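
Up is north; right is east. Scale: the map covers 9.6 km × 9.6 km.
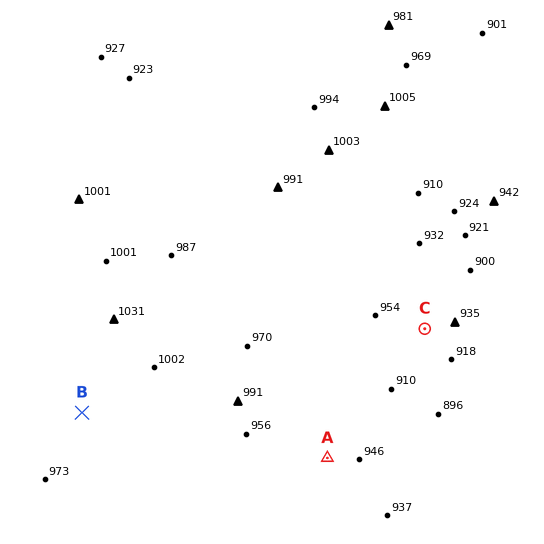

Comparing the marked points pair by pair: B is above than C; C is below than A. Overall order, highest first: B A C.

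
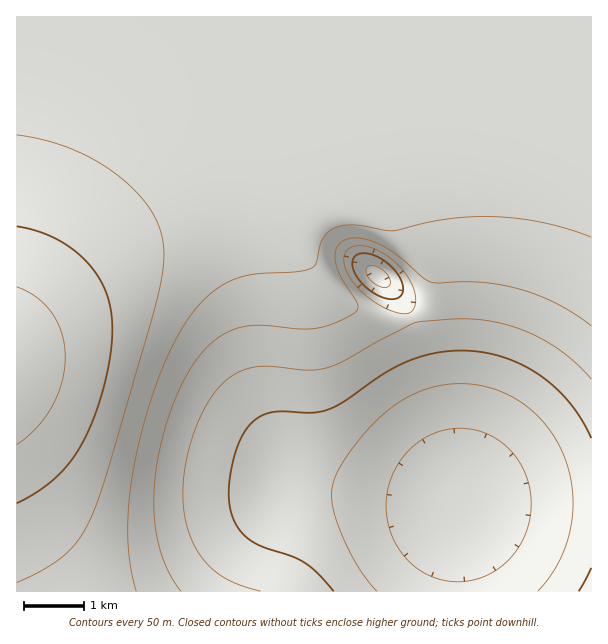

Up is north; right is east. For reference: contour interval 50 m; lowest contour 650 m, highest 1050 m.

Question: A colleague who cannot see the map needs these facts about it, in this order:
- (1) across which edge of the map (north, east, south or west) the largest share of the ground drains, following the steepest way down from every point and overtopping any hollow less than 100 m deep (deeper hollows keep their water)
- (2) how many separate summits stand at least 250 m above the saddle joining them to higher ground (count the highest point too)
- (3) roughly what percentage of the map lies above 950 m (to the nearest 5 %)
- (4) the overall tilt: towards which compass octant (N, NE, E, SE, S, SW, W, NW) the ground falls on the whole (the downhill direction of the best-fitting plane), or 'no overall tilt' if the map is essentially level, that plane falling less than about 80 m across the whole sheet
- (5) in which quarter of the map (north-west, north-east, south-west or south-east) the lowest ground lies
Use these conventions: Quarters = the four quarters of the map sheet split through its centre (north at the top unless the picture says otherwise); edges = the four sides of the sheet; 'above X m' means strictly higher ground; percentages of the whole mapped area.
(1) Drainage is mainly to the south: more ground falls towards that edge than towards any other.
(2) Counting only tops that stand 250 m proud, the map has 1 summit.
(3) Ground above 950 m makes up about 15 % of the sheet.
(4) On the whole the ground falls towards the south-east.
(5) The lowest ground is in the south-east quarter.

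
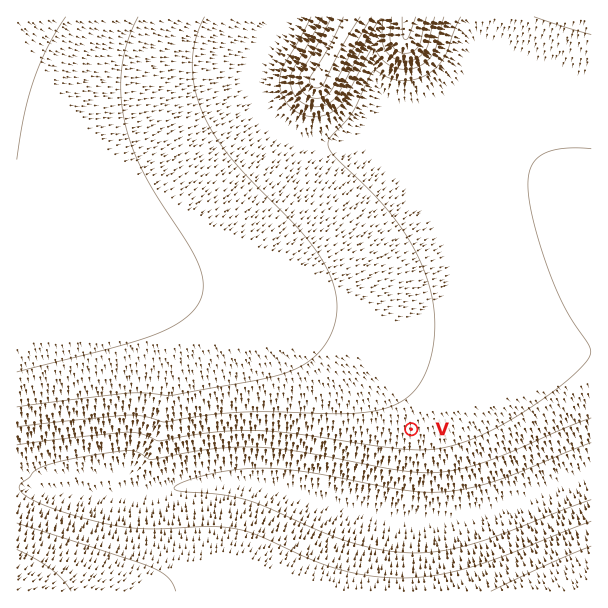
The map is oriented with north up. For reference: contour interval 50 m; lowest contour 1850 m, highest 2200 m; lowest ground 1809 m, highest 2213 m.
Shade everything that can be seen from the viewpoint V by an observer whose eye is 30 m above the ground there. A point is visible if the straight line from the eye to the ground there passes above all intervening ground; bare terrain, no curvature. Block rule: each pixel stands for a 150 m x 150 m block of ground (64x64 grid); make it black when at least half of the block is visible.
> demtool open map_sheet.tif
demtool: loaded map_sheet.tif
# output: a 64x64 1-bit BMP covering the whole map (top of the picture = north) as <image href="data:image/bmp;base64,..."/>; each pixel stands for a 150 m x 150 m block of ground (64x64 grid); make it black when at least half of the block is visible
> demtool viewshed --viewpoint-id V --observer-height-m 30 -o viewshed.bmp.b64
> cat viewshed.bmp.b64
<image width="64" height="64" href="data:image/bmp;base64,Qk0+AgAAAAAAAD4AAAAoAAAAQAAAAEAAAAABAAEAAAAAAAACAAATCwAAEwsAAAIAAAAAAAAA////AAAAAAD//////////////////////////////////////////////////////////////////////////////////////////////////////////////////gf//////+AAAD/////+AAAAB//z//gADAAA/4H/4AB/gAD+Af/gAf/gAPwA//gP//gA/gD//////AD+AP//////gP8A/////////8B/////////4H/////////wf/////////B/////////+H/////////8f/////////x////////8AD///////wAAD////wP/AAAA///4AP8AAAAH/4AAfwAAAAAAAAB/AAAAAAAAAD8AAAAAAAAAHwAAAAAAAAAfAAAAAAAAAB8AAAAAAAAADwAAAAAAAAAPAAAAAAAAAA8AAAAAAAAADwAAAAAAAAAPAAAAAAAAAA8AAAAAAAAADwAAAAAAAAAPAAAAAAAAAA8AAAAAAAAADwAAAAAAAAAPAAAAAAAAAA8AAAAAAAAADwAAAAAAAAAfAAAAAAAAAB8AAAAAAAAAHwAAAAAAAAA/AAAAAOAAAD8AAAAB8AAAfwAAAAH4AAB/AAAAAPgAAP8AAAAAPBAA/wAAAAAefgH/AAAAAB7+Af8AAAAAD/8D/wAAAAAP/wf/AAAAAAcfh/8AAAAABw+P/w=="/>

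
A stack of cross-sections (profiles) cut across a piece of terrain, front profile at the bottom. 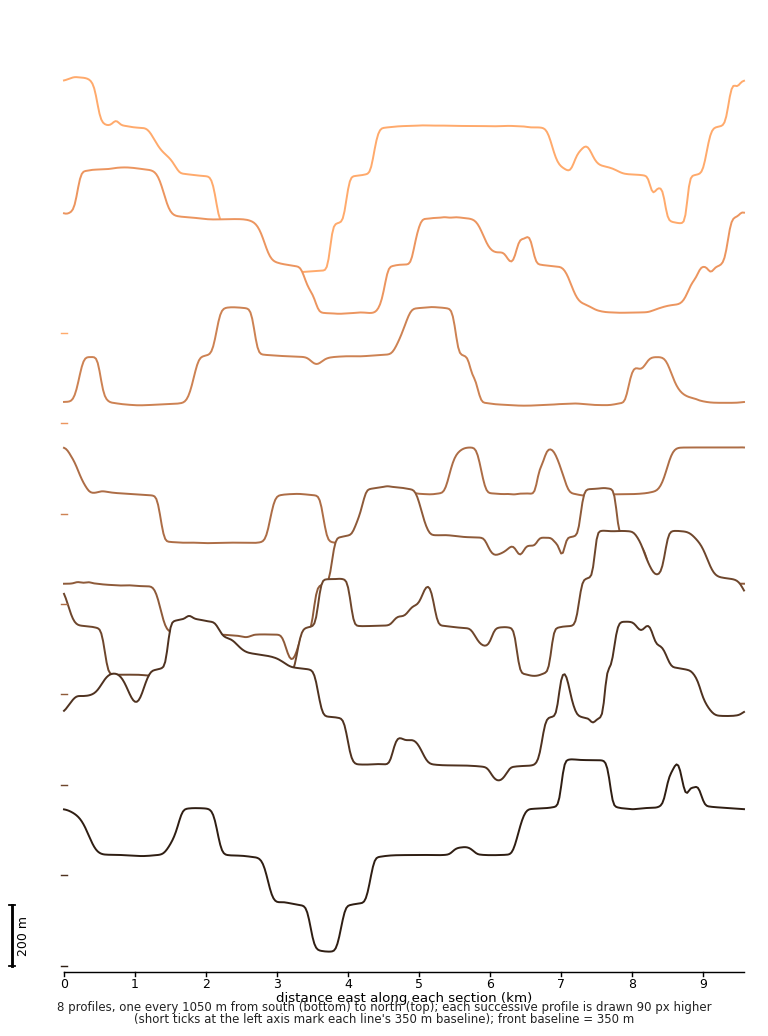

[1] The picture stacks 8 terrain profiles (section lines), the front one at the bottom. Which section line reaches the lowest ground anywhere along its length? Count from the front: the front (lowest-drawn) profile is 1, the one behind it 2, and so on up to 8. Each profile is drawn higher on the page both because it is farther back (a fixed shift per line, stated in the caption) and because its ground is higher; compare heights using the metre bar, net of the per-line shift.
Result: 1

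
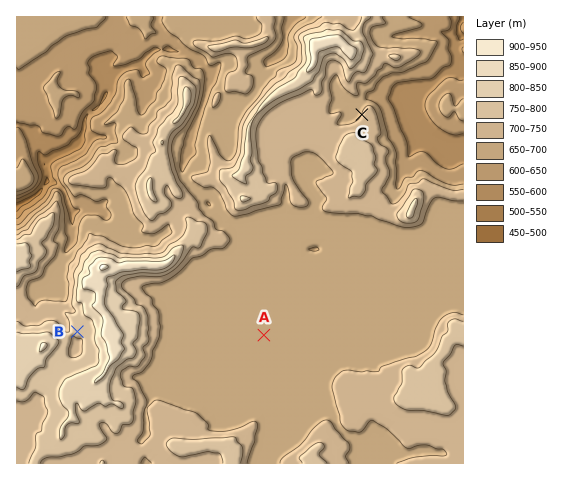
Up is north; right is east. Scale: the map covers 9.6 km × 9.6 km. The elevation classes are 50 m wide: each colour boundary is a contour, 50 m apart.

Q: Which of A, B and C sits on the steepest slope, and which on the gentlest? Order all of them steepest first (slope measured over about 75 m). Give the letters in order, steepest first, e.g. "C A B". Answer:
C B A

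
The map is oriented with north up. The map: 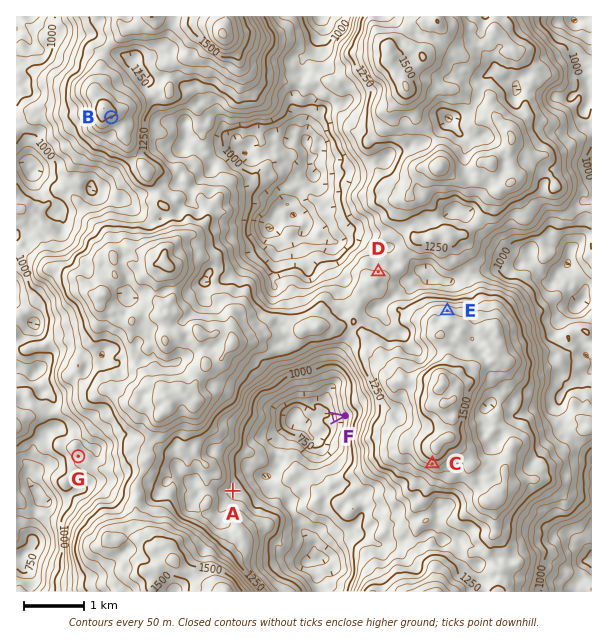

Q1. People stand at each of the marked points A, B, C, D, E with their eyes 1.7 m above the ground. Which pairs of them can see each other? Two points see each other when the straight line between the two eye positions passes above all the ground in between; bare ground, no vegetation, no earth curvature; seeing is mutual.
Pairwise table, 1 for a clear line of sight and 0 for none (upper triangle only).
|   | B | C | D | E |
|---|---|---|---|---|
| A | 0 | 1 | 0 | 0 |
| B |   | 0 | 1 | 1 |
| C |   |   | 0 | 0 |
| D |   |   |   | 1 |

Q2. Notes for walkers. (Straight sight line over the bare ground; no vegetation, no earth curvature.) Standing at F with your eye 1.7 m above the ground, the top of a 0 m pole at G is out of sight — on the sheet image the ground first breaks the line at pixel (251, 430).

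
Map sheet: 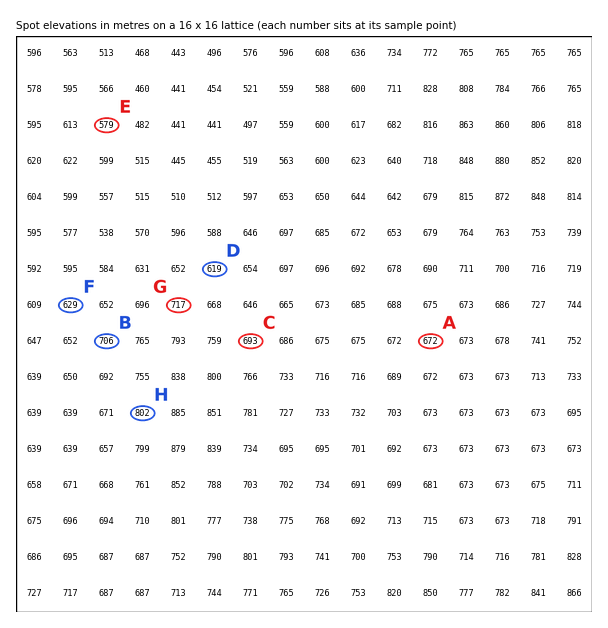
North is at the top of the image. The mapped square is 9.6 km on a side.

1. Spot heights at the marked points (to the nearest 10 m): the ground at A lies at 670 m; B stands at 710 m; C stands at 690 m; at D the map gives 620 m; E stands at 580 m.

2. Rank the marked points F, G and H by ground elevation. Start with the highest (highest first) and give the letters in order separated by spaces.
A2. H G F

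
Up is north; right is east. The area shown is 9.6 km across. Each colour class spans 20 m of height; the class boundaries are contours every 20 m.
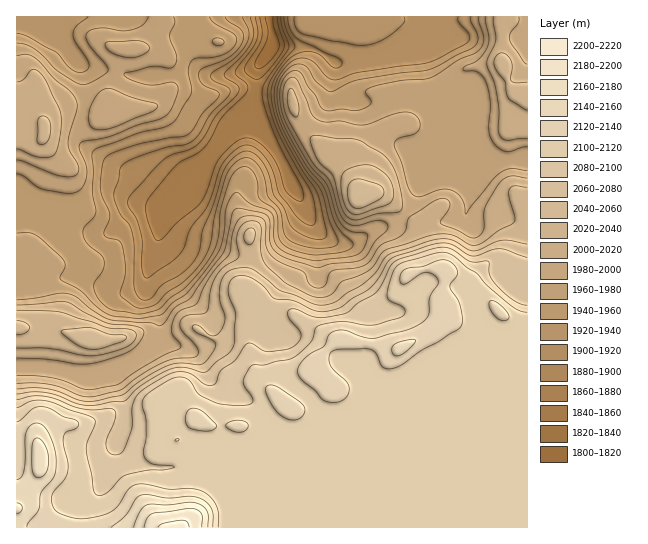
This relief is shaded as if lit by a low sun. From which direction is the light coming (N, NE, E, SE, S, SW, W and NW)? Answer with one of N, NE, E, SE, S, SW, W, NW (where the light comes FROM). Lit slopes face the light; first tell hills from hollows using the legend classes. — NE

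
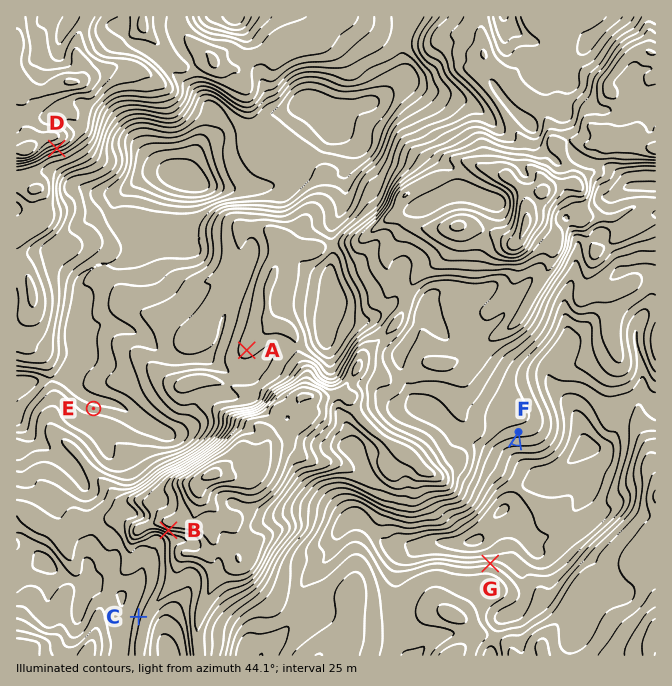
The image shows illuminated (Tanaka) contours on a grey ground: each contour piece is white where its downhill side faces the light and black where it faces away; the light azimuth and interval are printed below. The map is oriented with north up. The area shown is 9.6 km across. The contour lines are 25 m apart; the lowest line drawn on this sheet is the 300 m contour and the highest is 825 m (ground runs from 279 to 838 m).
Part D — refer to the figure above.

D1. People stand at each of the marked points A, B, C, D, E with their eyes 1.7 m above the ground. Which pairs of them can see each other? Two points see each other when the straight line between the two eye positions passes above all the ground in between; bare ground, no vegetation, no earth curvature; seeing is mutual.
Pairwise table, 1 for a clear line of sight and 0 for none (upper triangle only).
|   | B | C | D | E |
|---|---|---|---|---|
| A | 0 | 0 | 1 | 0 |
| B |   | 1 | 0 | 0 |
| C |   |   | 0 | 0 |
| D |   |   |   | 1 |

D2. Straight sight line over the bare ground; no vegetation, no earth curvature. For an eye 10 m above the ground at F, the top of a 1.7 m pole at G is visible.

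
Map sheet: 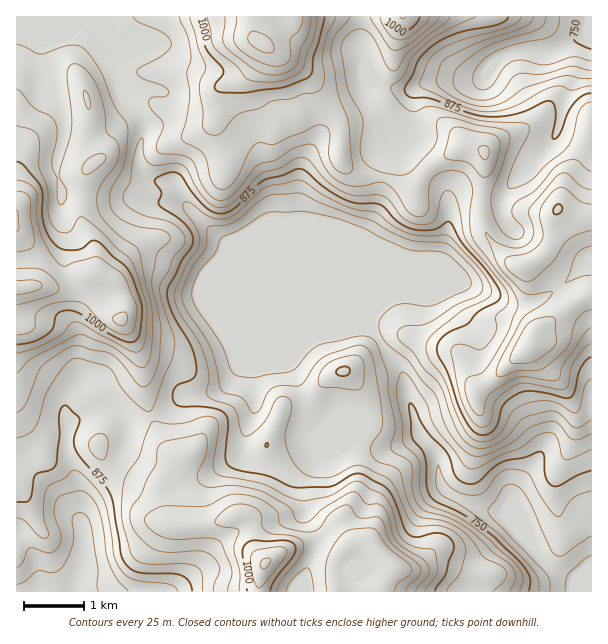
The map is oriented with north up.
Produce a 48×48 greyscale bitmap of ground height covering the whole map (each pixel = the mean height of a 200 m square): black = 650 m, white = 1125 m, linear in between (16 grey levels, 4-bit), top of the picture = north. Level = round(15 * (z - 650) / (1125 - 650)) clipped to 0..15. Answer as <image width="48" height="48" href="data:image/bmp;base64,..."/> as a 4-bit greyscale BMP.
<image width="48" height="48" href="data:image/bmp;base64,Qk32BAAAAAAAAHYAAAAoAAAAMAAAADAAAAABAAQAAAAAAIAEAAATCwAAEwsAABAAAAAAAAAAAAAAABEREQAiIiIAMzMzAERERABVVVUAZmZmAHd3dwCIiIgAmZmZAKqqqgC7u7sAzMzMAN3d3QDu7u4A////AFRERFVWZmZ4mavLqZq6q7qph2ZmVUIhEVVVRFVnd3d4iazMqpqqqruqh3ZmZTIREWVVVFVniIiImazcuqqqqrupiHZmVCEREWVlVFZ4iZmZmrzMy6qru7qYiHZlQiEiEWZmVVZ4mZqpqqu7uqqru6mHd3ZUIhEiImZmVVZ5mqqqqqqqmZmqqqh2ZmUyIRIiIndlVVZ5mqqqqrqqmImqmZhlVUMiERIiIndlVWaImZmZmqqpiIiZmYdlQyIiERIzIndmZmeImZmZmZmYd3eIiIdUMiMyISIzMnd2ZneIiZmZiIh3d2Z3h3ZUMjMzIiMzM3d3d3iIiZmZh3d3dmZmZmVUMzREMzM0Q3d3d4iIiZmZh3d3ZmZmZlVEM0VVRDM0RIiHeIiHiJmZh3d3ZmZmZlVDNFZmVUREVIiHd4h3iIiJh2Z3ZmZmZlVDNFZ3ZVRFVYiHd3d3iIiIh2ZnZmZmZmVDRWeIdlVVZpiHd3d4iHd3dmVmdmZmZlQzRWiYd2ZmdpmHd3eIiHd3ZlVWZmZmZlQ0RXmZh3d3dpmId3iImId3ZVVVVWZ3dlREVomZmIiYdpmIh4iJmYh3ZVVVVVZ3dlRFZ4iJqqmZh6mYiIiaqYh3ZVVVVVZmZlRWZ4iIqrqph7upmZmrqYh2VVVVVVVVZVVWd4iImruqmMy6qqvMuYh2VVVVVVVVVVVmZ3eIibuqmcy7qrzcuYdlVVVVVVVVVVVVZnd4iaqqqczLu8zMuYZVVVVVVVVVVVVVVWZ3iZqqqt3czMzMuXZVVVVVVVVVVVVVVVVmeJmqqu7dzMzMqHZVVVVVVVVVVVVVVVVWiaqqqt3czMzLqYdVVVVVVVVVVVVVVVVnmrqqmczMzMy6mYdlVVVVVVVVVVVVVVV5q7uqmd3Lu7uqmYh2VVVVVVVVVVVVVVeJqqq6qd27q7qpmZh2VVVVVVVVVVVmZniZmZqqqty6qqqZmIh2ZVVVVVVVVWZ4h3iZmJq7uty6qqmYiHdmd2VVVVVVZneJiIiZiZq7u9y6qqmId3dniHZVVVZnd3iZmIiZiZq7usyqqqmId3d4mZdmZmeIiImZmIiZiImqqsuqqqmYd3eJqph3dniZmZmZmImZiIiambupqqqYiIiJqqmIh4mqmZiJmZmqmIiJmbupqqqoiJmZqqmZmImqmIiImaqqmIeIiLqpqqqYiJmqqqqamZmqmIiIiaqqmId3iaqpmqmZiJmqqqqqqpmqmIiIiaqZmIh3iaqpmqmYiZmquqqqqqqpmIiIiZiHd4h3iKmZmqmYmZmqu7qqqqqpmIiIiHZmZnd3eJmZqqmImZmqu7u7uqqpiIh3dlVEVWZ3d5mZqqmJmZmqu7zMy7qpiIh2ZVRERVVmZpmZqpmZmZmqu8zd3LqZiImHZVRERFRVVZmZmZmZmZmavN3u7bqYiJmHZlVERERERJmZmZmZmZmrzd7u7cuYiJqYd2ZVRERDM5mZmZmZmZmrze7u7cupiau6mHdmZVREM5mZmZmZmZmrze7u7tupmavLqYiHdmVEMw=="/>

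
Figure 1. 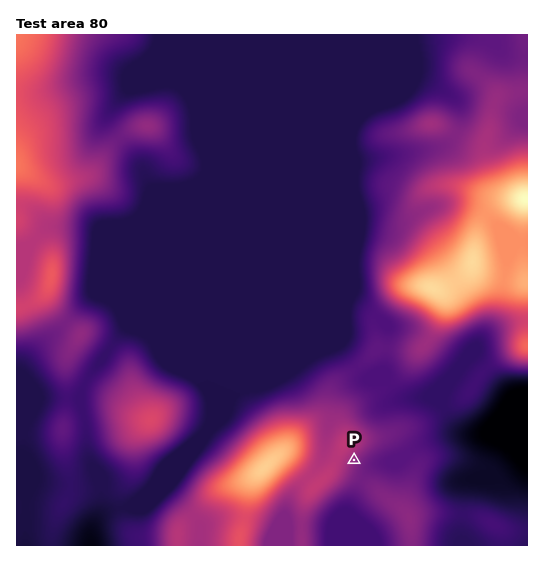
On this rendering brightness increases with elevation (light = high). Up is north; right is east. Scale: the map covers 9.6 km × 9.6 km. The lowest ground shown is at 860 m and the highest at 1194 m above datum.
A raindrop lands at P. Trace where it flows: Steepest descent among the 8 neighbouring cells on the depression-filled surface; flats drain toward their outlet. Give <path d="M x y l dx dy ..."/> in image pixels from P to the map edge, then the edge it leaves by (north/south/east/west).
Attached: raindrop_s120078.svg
<path d="M354 460l5 5 19 0 1-1 10 0 8-8 12-3 6-6 8-4 8-2 2-1 6 0 2-1 29 0 1-2 14-1 1-1 41 0"/>
exit: east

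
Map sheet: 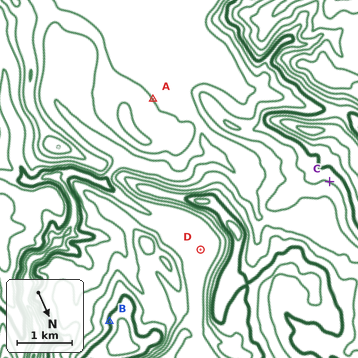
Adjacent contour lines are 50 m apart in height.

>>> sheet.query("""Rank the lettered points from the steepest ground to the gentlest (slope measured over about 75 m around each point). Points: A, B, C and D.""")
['B', 'C', 'A', 'D']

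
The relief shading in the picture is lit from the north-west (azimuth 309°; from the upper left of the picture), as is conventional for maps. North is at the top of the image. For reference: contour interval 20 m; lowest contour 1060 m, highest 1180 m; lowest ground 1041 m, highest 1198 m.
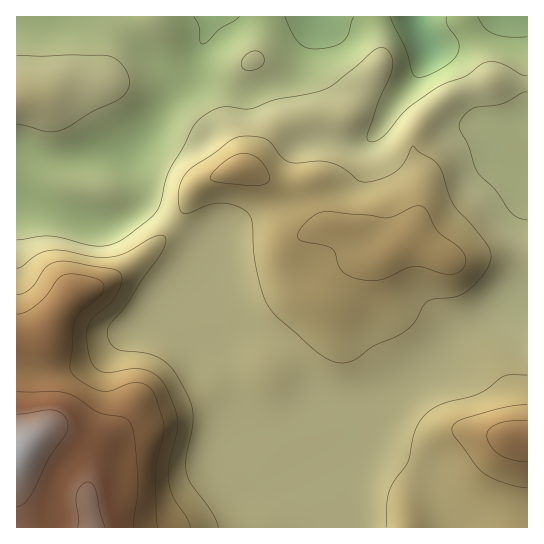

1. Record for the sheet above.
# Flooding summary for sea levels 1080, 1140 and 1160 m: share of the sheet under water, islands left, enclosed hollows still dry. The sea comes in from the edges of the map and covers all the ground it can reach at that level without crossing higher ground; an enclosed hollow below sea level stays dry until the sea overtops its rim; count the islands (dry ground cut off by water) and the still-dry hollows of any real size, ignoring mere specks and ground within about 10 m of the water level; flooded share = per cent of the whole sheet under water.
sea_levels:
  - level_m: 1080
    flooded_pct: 23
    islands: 0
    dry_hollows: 0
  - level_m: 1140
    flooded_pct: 90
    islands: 0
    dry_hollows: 0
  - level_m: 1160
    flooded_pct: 94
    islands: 0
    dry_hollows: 0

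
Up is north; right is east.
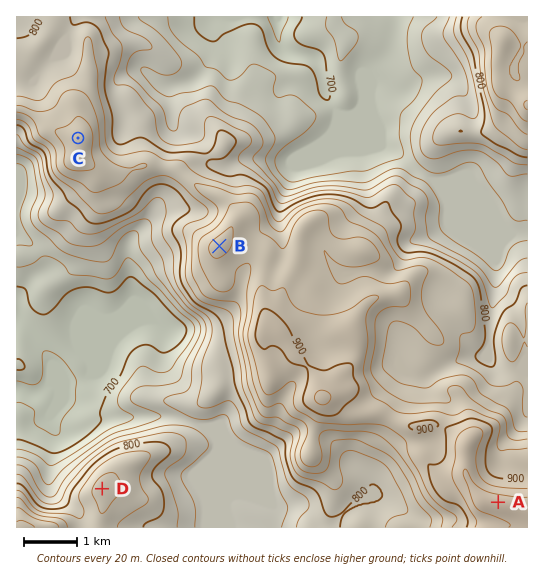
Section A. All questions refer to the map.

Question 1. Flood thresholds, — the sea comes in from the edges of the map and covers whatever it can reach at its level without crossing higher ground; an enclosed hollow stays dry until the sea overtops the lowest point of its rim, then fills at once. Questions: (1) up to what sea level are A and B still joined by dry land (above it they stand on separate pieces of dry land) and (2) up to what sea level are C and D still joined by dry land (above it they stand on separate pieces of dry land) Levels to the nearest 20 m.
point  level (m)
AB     860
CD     760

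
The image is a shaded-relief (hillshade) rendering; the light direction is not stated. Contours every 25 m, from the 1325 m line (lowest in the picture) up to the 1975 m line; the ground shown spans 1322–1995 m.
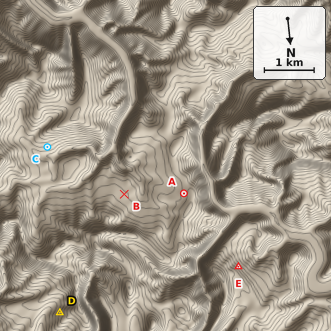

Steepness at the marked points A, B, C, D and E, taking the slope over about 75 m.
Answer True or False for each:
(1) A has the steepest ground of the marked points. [False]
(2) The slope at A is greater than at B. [True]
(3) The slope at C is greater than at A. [True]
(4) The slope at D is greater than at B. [True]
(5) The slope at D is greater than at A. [True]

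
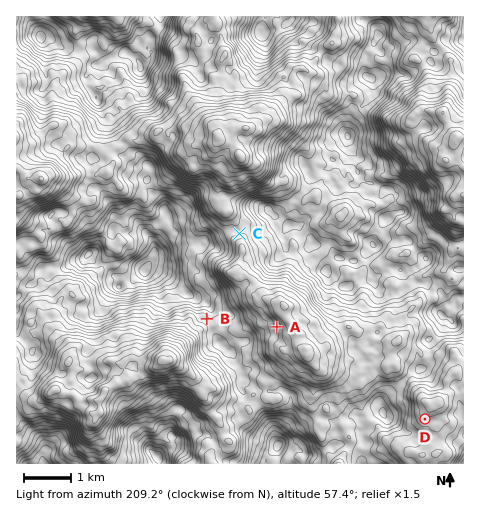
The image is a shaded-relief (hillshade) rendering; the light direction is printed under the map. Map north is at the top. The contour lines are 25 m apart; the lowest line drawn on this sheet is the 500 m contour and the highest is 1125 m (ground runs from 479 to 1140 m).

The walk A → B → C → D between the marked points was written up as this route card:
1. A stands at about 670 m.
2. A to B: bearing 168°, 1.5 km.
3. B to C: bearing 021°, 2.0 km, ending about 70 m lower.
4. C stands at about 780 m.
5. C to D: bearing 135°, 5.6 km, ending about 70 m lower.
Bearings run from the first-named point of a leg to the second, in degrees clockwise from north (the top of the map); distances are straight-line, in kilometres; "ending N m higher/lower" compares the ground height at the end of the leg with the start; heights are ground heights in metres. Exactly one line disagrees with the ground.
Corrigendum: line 2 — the bearing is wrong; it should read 277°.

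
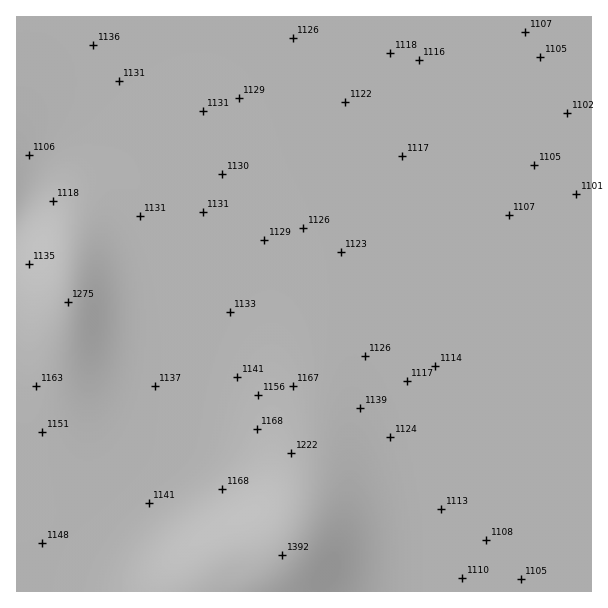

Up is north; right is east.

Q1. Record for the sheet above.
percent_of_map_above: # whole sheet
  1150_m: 18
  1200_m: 9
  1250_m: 5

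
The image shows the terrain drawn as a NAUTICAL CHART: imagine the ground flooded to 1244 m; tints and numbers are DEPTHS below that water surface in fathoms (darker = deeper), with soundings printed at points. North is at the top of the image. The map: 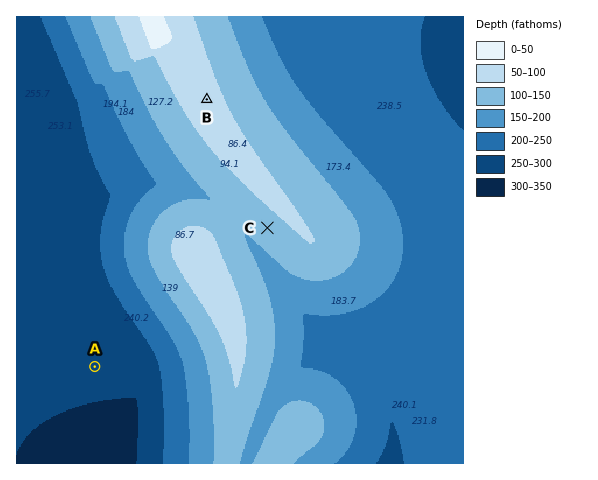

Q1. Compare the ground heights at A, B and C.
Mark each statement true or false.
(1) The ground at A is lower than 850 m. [true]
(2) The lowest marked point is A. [true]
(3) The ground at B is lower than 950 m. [false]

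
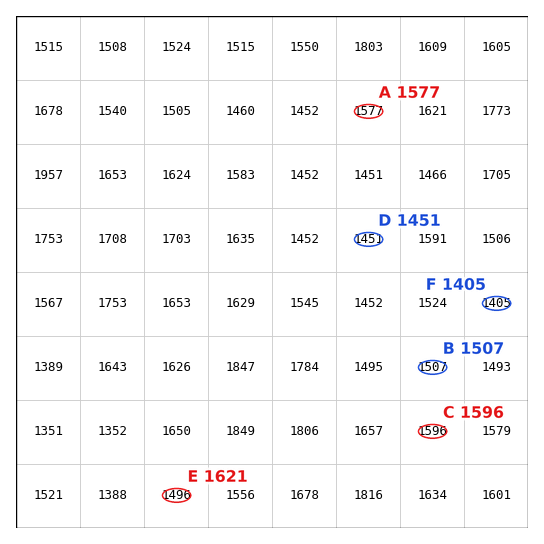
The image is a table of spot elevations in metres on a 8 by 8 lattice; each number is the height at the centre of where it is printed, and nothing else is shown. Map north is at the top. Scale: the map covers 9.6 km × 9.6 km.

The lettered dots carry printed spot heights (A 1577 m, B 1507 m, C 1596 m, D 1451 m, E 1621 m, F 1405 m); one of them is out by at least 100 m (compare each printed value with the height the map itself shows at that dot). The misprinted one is E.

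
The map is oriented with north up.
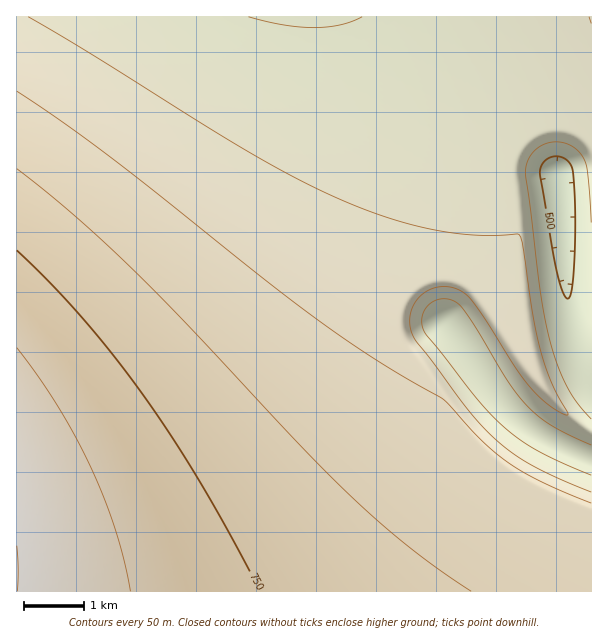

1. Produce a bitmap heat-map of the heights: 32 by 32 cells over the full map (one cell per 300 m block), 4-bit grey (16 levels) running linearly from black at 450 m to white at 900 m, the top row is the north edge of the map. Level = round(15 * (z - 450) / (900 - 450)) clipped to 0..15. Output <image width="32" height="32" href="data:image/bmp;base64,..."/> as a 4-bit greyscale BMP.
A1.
<image width="32" height="32" href="data:image/bmp;base64,Qk12AgAAAAAAAHYAAAAoAAAAIAAAACAAAAABAAQAAAAAAAACAAATCwAAEwsAABAAAAAAAAAAAAAAABEREQAiIiIAMzMzAERERABVVVUAZmZmAHd3dwCIiIgAmZmZAKqqqgC7u7sAzMzMAN3d3QDu7u4A////AN3czMu7uqqqmZmZmIiIiIjd3MzLu7qqqZmZmYiIiIiI3dzMu7uqqqmZmZiIiIiId93czLu7qqqZmZiIiIiId3fdzMy7uqqpmZmIiIiIh3d33czLu7qqqZmYiIiIh3d3dt3My7uqqpmZiIiIh3d3ZUTczLu7qqmZmYiIiHd3dkMz3My7uqqpmZiIiHd3d1QzNMzLu6qqmZmIiId3d3VDM0TMy7uqqZmYiIh3d3dkM0VTzLu6qpmZiIiHd3d2QzNWQsu7qqqZmIiHd3d3ZTI1ZTLLu6qpmYiId3d3ZlMjRmQiu7qqmZiIh3d3dmZCI1ZjIruqqZmIiHd3dmZmQjRmUyK6qpmYiId3d2ZmZlRFVVMiqqmZiIh3d2ZmZmZlVVVSIqqZmIiHd3ZmZmZVVVVVQhKpmYiId3dmZmZVVVVVVUISmZiIh3d2ZmZVVVVVVVVCEpmIh3d2ZmZlVVVVVVVVQhKYiHd3ZmZlVVVVVVVVVTETiId3dmZlVVVVVVRERVUxE4h3dmZmVVVVVERERERFQiR3d2ZmVVVVVERERERERFRFd3ZmZVVVVERERERERERFVXZmZVVVVERERERERERERVVmZlVVVEREREREREREREVVZlVVVURERERERERERERFVWVVVURERERDMzNERERERVVVVUREREQzMzMzNEREREVV"/>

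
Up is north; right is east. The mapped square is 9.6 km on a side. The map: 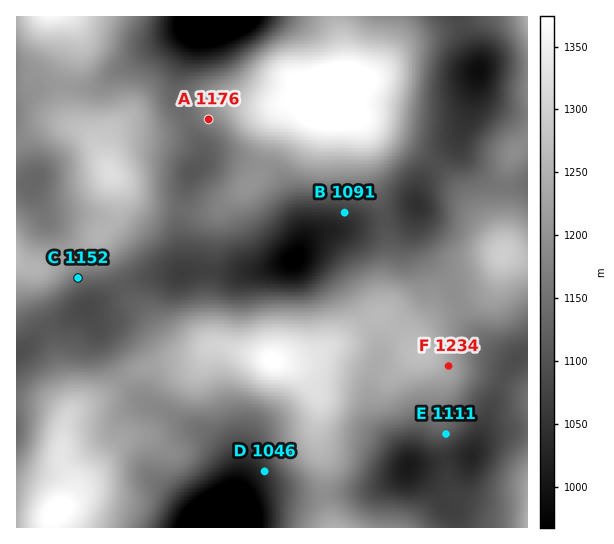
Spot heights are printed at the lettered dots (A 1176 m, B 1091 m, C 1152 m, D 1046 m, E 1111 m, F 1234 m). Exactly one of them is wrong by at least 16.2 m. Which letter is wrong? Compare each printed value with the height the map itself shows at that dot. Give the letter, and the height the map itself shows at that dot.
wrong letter B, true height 1059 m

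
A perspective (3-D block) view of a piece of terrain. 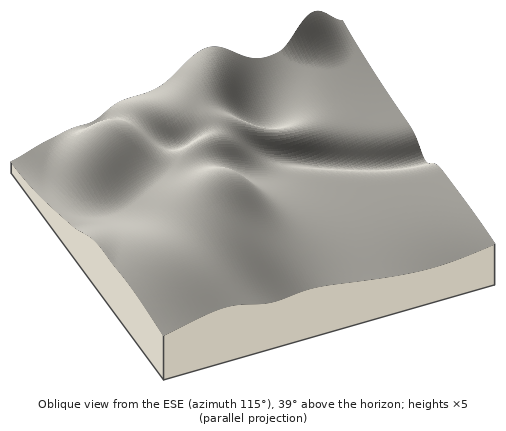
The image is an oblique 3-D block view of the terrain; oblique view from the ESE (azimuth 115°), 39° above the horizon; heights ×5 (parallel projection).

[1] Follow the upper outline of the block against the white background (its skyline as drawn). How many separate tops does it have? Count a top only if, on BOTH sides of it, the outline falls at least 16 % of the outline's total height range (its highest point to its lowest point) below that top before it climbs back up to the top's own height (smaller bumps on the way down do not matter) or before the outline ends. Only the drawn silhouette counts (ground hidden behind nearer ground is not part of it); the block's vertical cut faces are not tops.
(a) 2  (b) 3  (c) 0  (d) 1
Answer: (d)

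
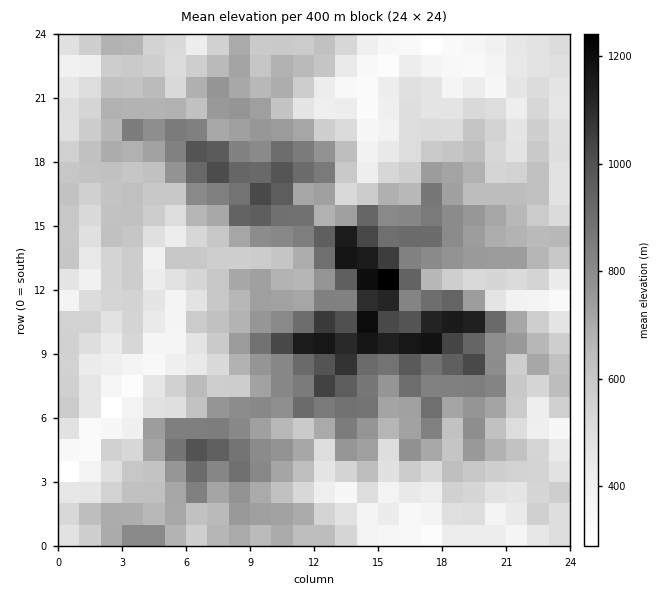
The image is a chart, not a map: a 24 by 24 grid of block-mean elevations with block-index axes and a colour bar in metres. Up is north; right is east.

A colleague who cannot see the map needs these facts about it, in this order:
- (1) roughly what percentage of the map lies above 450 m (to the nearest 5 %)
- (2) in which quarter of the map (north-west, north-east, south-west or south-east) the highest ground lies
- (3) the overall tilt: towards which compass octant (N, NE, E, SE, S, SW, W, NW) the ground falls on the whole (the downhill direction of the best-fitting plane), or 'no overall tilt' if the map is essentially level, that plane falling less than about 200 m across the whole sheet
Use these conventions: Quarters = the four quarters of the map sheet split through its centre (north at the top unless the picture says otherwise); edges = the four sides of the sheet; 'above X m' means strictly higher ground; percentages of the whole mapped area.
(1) Ground above 450 m makes up about 80 % of the sheet.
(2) Look to the north-east quarter for the highest ground.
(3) On the whole the map has no overall tilt.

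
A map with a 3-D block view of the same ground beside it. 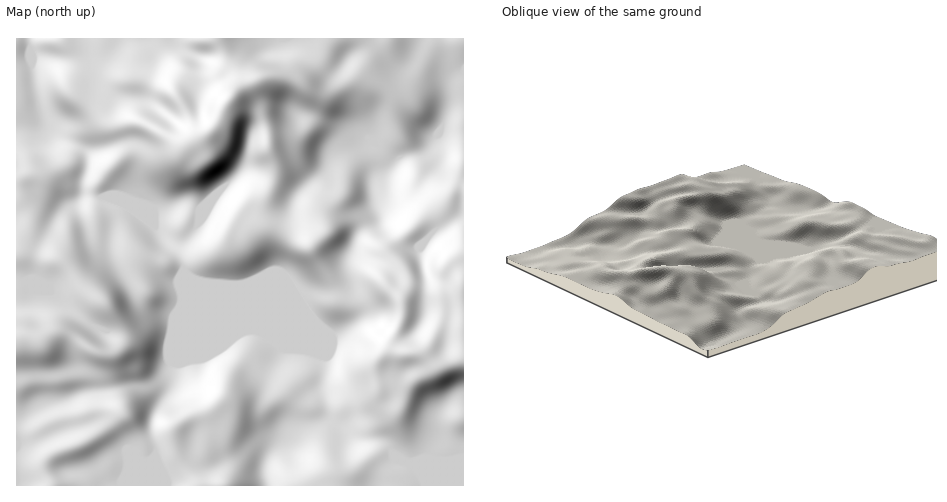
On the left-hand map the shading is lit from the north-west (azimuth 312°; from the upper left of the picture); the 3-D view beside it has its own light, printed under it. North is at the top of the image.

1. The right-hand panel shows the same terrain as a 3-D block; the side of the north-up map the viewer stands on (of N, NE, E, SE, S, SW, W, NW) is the NW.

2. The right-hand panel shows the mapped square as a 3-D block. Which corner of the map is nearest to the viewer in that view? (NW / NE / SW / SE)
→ NW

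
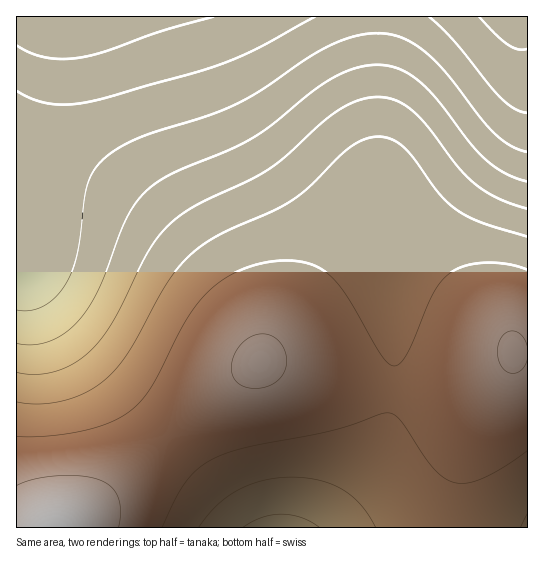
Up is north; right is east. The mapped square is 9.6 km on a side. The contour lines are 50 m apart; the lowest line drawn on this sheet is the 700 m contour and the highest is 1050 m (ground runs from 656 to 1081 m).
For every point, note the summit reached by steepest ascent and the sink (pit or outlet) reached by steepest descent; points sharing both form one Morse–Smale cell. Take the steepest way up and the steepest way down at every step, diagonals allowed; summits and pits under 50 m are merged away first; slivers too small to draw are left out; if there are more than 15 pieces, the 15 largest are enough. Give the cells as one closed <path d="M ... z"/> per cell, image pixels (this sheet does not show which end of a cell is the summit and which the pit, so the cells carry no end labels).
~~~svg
<path d="M378 16l-362 1 1 511 46 0 31-23 105-97 60-45 30-42 79-88 7-12 4-31z"/><path d="M519 16l-140 1 0 173-4 31-11 17-85 96-19 27 2 2 17 2 74 20 30 6 10-1 2-41-3-83 3-9 13-20 68-68 23-26 16-22 8-20 2-19-1-32z"/><path d="M261 361l-52 39-95 88-50 39 259 0 26-32 23-33 13-29 8-42-40-6z"/><path d="M527 16l-7 1 5 65-2 19-8 20-16 22-23 26-68 68-13 20-3 9 0 45 3 38-2 41 4 2 34 0 36-7 15-5 19-11 11-11 2-6 14 1z"/><path d="M517 352l-4 1-1 5-11 11-19 11-15 5-36 7-37-1-9 42-13 29-23 33-28 32 206 1 1-174z"/>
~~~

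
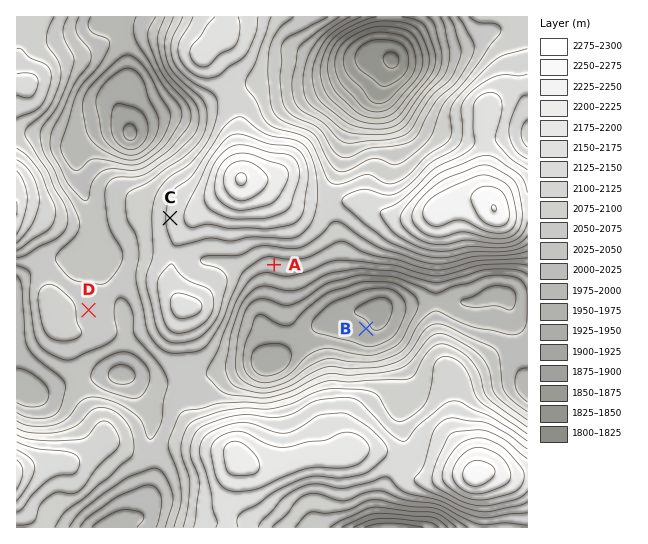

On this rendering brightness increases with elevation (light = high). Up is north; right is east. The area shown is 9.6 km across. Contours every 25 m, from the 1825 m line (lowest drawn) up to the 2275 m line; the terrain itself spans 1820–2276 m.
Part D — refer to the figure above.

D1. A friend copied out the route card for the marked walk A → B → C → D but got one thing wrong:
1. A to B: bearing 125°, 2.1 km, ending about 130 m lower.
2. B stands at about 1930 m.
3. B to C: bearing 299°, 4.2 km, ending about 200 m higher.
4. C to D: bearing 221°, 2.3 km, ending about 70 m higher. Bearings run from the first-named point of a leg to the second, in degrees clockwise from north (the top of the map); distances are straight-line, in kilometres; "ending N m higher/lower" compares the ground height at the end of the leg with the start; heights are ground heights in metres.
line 4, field sense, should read lower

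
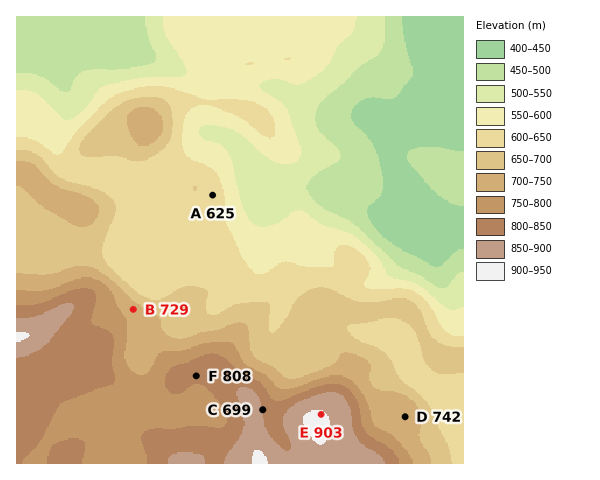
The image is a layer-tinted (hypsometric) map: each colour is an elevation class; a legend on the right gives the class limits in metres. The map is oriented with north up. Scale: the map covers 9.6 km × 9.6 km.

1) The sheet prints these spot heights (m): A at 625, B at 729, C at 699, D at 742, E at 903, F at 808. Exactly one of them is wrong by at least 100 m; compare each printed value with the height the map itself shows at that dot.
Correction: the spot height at C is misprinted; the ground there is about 849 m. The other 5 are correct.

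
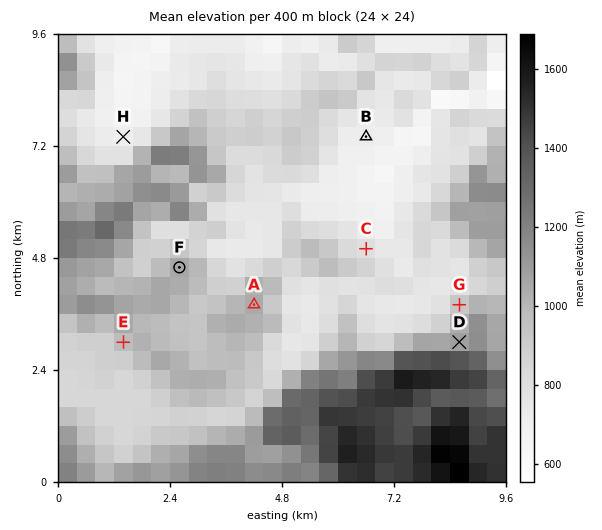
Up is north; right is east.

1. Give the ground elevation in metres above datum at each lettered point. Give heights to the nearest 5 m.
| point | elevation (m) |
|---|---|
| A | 1055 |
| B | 715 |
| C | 805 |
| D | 1085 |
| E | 1000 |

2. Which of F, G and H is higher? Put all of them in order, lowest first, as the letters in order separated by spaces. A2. H G F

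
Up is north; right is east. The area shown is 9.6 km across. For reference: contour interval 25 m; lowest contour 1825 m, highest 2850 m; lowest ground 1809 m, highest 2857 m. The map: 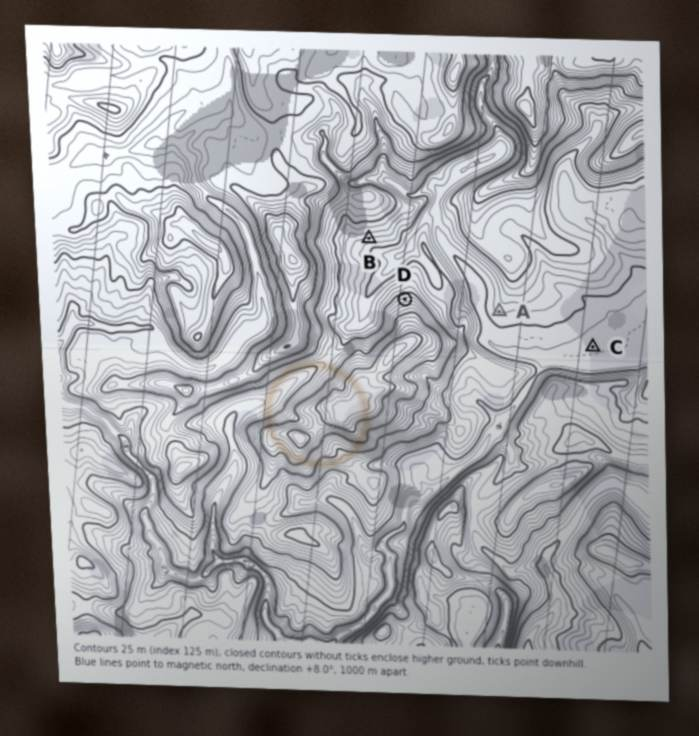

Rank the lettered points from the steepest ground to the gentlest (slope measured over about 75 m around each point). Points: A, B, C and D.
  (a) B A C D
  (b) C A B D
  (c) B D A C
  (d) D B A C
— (d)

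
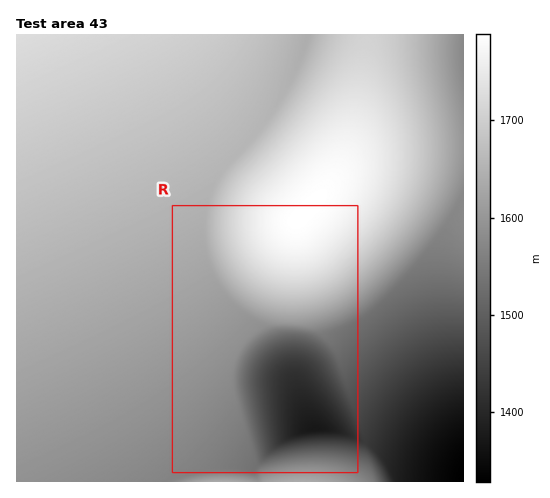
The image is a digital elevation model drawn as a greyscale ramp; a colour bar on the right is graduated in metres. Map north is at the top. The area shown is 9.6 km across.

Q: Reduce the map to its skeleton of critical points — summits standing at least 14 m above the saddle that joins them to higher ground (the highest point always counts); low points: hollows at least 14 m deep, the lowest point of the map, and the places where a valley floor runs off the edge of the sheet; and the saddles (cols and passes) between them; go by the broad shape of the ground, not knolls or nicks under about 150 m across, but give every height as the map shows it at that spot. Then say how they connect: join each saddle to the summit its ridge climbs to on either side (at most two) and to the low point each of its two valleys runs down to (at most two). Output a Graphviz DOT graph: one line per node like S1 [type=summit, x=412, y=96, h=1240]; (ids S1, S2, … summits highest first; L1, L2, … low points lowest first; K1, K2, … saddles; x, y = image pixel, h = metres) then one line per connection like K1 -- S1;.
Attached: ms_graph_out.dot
graph terrain {
  S1 [type=summit, x=306, y=212, h=1789];
  S2 [type=summit, x=18, y=35, h=1727];
  S3 [type=summit, x=299, y=481, h=1636];
  S4 [type=summit, x=221, y=481, h=1634];
  L1 [type=low, x=463, y=479, h=1328];
  L2 [type=low, x=314, y=429, h=1371];
  L3 [type=low, x=463, y=53, h=1574];
  L4 [type=low, x=307, y=38, h=1642];
  K1 [type=saddle, x=244, y=145, h=1657];
  K2 [type=saddle, x=463, y=144, h=1601];
  K3 [type=saddle, x=258, y=481, h=1595];
  K4 [type=saddle, x=364, y=439, h=1436];
  K1 -- S1;
  K1 -- S2;
  K1 -- L2;
  K1 -- L4;
  K2 -- S1;
  K2 -- L1;
  K2 -- L3;
  K3 -- S3;
  K3 -- S4;
  K3 -- L2;
  K4 -- S1;
  K4 -- S3;
  K4 -- L1;
  K4 -- L2;
}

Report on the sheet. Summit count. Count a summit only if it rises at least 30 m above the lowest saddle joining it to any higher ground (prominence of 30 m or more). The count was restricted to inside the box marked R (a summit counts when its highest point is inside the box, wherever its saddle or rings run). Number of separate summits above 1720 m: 1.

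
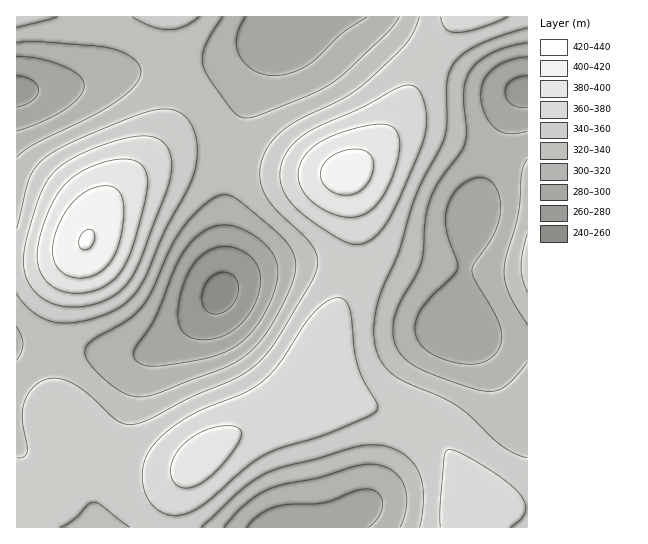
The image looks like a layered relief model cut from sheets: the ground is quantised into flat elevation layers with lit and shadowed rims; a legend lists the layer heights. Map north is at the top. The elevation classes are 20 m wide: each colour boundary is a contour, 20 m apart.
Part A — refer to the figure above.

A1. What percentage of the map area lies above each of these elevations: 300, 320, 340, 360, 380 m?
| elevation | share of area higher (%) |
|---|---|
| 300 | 86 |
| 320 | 68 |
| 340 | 46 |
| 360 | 23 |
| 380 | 8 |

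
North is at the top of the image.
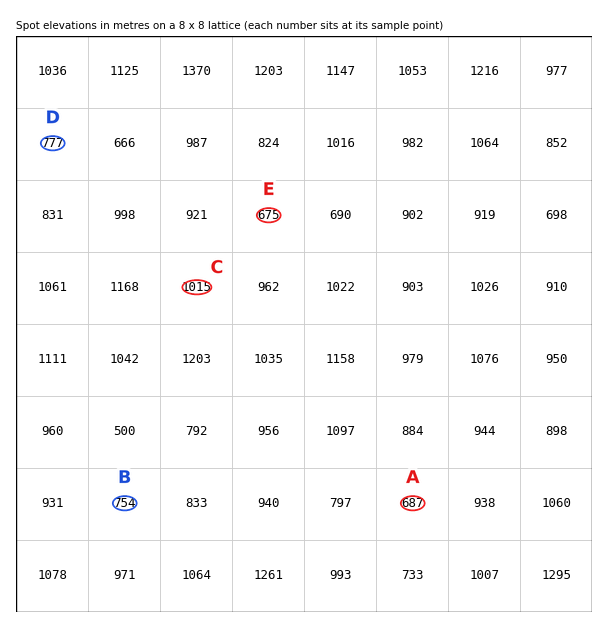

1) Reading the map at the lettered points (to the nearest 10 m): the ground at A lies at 690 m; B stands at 750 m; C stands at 1020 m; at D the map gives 780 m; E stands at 680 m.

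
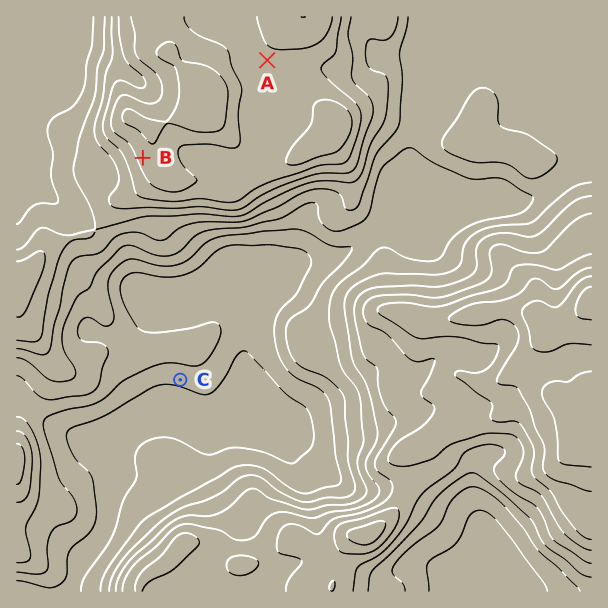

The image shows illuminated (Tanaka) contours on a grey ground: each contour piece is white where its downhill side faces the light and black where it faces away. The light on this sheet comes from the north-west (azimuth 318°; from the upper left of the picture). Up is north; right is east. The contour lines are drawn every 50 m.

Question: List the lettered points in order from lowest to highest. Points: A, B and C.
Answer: C A B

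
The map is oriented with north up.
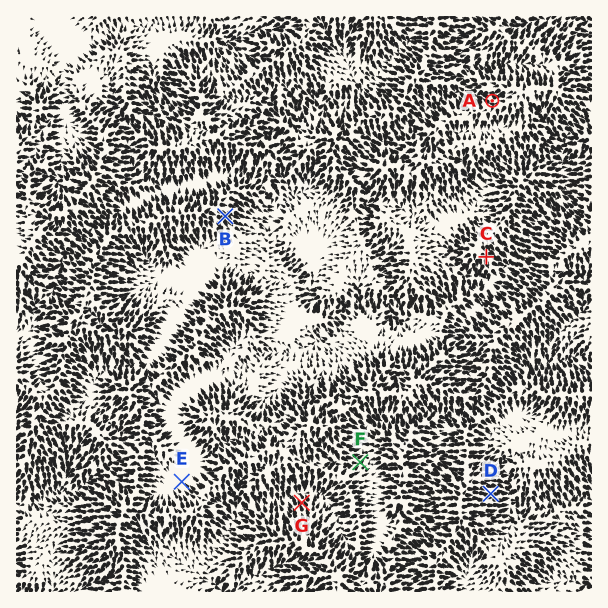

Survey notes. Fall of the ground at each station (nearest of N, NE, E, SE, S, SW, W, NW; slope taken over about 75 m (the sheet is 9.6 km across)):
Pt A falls NW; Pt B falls SE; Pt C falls SE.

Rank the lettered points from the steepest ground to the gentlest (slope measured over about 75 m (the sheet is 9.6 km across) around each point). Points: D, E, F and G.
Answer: D G F E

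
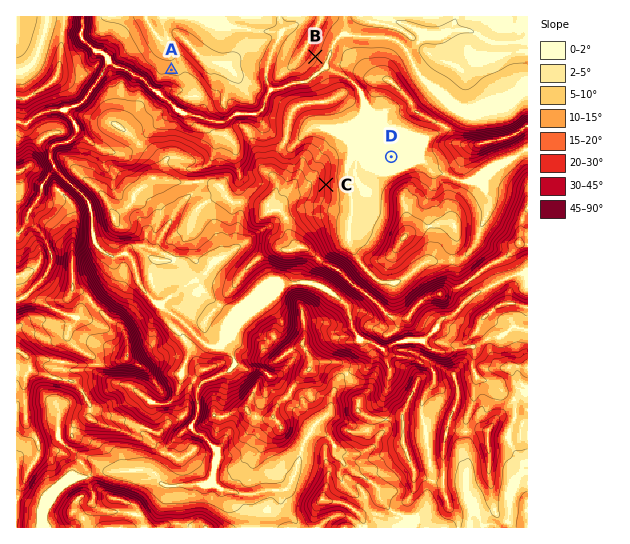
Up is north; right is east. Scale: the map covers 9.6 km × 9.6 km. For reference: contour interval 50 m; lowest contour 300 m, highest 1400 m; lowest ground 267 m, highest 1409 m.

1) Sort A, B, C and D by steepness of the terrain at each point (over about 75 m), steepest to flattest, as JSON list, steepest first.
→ ["C", "B", "A", "D"]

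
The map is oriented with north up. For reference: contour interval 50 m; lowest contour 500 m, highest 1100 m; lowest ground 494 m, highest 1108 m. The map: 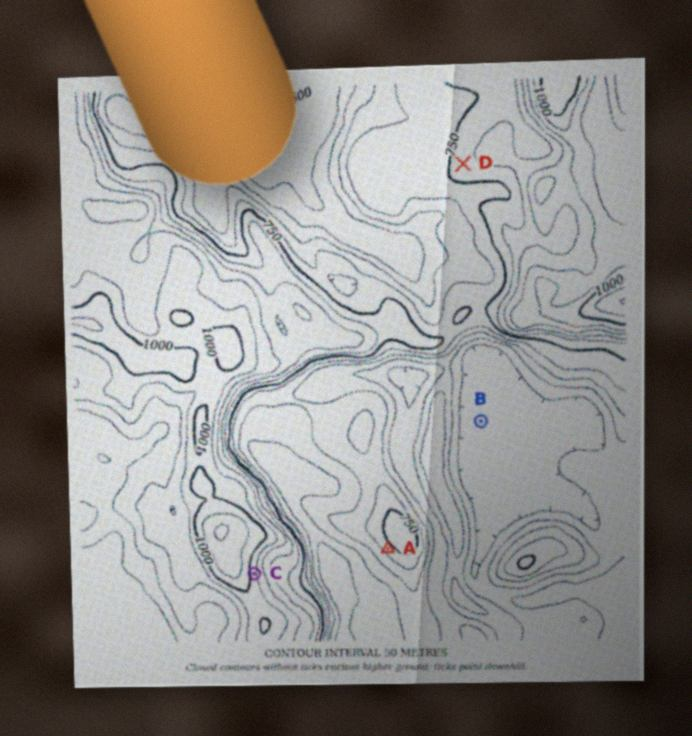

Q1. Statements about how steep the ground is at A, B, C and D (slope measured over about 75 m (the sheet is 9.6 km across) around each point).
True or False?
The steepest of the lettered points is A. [False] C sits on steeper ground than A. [True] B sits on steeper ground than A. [False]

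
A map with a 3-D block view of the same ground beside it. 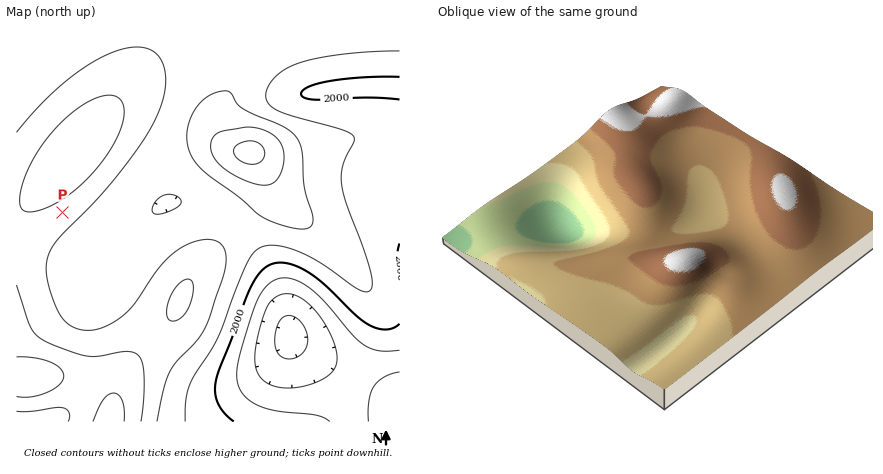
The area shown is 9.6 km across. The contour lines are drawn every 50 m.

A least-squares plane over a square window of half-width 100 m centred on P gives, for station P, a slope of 4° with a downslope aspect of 143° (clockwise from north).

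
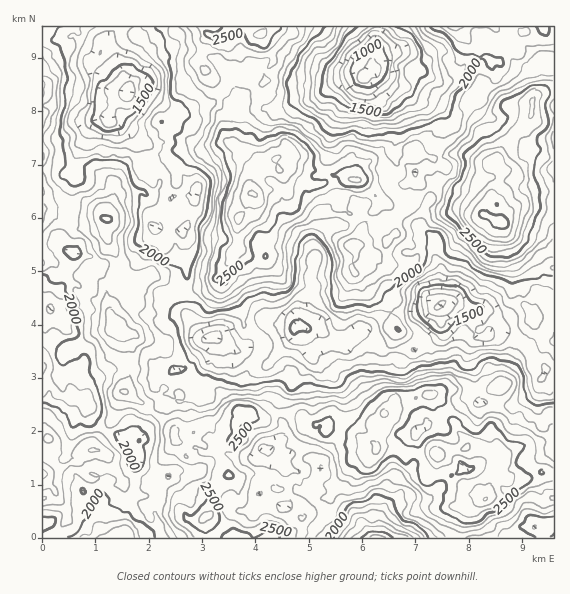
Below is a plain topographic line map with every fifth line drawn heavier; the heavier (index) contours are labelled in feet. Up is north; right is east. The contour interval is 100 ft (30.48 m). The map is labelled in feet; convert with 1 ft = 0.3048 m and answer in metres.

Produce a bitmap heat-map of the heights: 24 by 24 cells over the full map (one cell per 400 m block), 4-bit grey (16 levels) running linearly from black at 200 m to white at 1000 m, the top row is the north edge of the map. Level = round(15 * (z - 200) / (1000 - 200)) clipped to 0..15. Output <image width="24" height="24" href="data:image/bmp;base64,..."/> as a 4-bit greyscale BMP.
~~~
<image width="24" height="24" href="data:image/bmp;base64,Qk2WAQAAAAAAAHYAAAAoAAAAGAAAABgAAAABAAQAAAAAACABAAATCwAAEwsAABAAAAAAAAAAAAAAABEREQAiIiIAMzMzAERERABVVVUAZmZmAHd3dwCIiIgAmZmZAKqqqgC7u7sAzMzMAN3d3QDu7u4A////AIh3eKuqqphlZ5qph5iIiaupmZmHiavLmZiIiZqqmZmZmrvLqpmYiZqpmZm7q7u7qpmYiaqqmaq8uru7qYiIiZmrqqqruqqqmXd5mYiamZmau7qZh3eJmIh3d3eIiamZhniJmIdmdmZnd3d3dniaqXZndVZmdlZWd3iamHd3ZlZ3dURWd3iZmImoh2eYdURnd4iZmYm6qXipmGeJiIiZh3i7qXiqmHirqZmqh3i8uomZmIrNypmqh3e8y6mZmZvdypiJh3esy7qqmZvMyoeId4iszLqqmZrMuodmZ4m7vKmYiYm7upZUZ4iqmYd2Z4iqu5dURomamGVDRWiau5dURomZmGQiNWeImodlZ5qZqXUyNGeIiYdmeJq7uodDRXiIiA=="/>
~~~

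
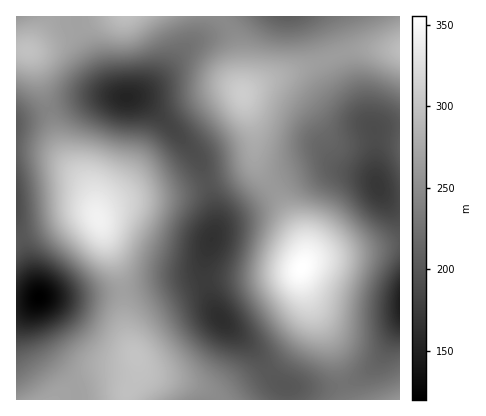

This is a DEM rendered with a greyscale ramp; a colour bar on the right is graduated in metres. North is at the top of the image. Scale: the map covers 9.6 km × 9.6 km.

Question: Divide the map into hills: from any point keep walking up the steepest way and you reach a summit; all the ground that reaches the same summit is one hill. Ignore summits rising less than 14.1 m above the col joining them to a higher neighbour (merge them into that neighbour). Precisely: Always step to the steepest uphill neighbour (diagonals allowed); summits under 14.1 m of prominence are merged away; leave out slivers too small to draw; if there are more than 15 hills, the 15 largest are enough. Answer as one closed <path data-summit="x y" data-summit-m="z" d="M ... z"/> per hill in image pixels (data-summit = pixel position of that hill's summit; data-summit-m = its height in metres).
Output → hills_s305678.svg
<path data-summit="302 268" data-summit-m="355" d="M400 126l-16 1-10 3 2 53-12-8-32-8-10 0-26 8-16 8-32 23-24 14-13 20-7 24 0 12 12 36 41 42 13 20 16 12 20 2 28-1 26-10 18-15 22-36z"/><path data-summit="98 218" data-summit-m="343" d="M112 96l-18 1-22 5-56 18 0 106 24 71 26 0 66-7 58-13 10-4 3-5 5-20 6-14 2-16-6-28-13-34-18-20-33-32-14-7z"/><path data-summit="242 94" data-summit-m="309" d="M322 16l-88 0-22 16-22 13-38 40-21 11 21 12 45 48 17 50 2 25 12-14 20-11 32-23 34-14 18-2 32 8 12 7-1-50-11-18-7-20-12-24-14-40z"/><path data-summit="136 356" data-summit-m="300" d="M204 265l-3 7-5 3-54 13-64 8-38 1-8 4-16 2 0 97 272 0-1-12-17-14-13-20-41-42-10-26z"/><path data-summit="28 50" data-summit-m="298" d="M76 16l-60 0 0 104 68-21 20-3 17 0-9-5-9-11-24-50z"/><path data-summit="126 16" data-summit-m="295" d="M206 16l-128 0-1 10 29 58 10 10 6 3 8 0 22-12 47-49 6-12z"/><path data-summit="400 50" data-summit-m="294" d="M400 16l-78 0 9 14 10 30 16 34 7 20 10 16 26-4z"/><path data-summit="400 400" data-summit-m="259" d="M400 327l-22 35-18 15-26 10-28 1-20-2 2 14 112 0z"/>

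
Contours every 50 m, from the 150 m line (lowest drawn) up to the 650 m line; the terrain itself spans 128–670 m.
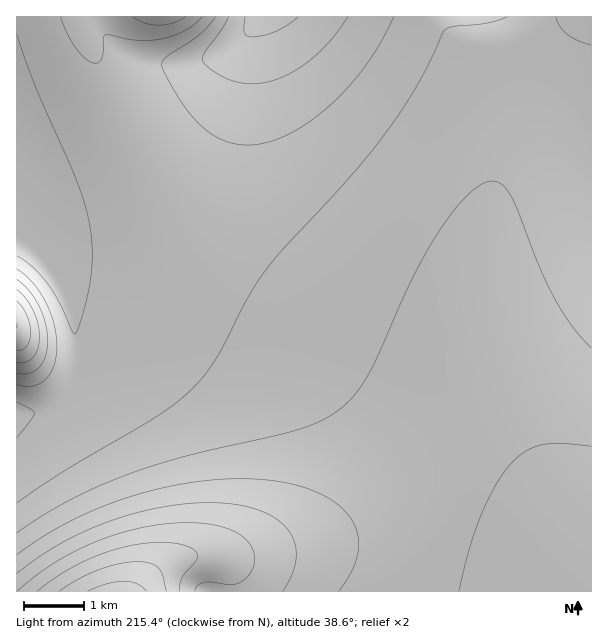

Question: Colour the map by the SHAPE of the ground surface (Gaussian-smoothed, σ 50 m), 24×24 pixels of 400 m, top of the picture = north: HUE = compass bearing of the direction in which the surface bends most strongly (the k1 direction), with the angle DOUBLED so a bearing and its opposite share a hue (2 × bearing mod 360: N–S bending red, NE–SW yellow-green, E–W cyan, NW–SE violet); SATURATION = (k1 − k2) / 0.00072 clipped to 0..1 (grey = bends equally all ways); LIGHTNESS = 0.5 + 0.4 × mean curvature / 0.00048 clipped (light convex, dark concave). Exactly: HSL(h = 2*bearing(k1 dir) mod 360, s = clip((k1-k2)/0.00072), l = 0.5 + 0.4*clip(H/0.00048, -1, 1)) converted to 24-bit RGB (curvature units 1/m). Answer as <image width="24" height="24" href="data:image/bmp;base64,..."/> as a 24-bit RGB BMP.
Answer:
<image width="24" height="24" href="data:image/bmp;base64,Qk32BgAAAAAAADYAAAAoAAAAGAAAABgAAAABABgAAAAAAMAGAAATCwAAEwsAAAAAAAAAAAAAjG58fW90Z3RrVnNkRHdmLo2EEfTNme2nzEnChVWIf3Rqi4JrkYRvkIN0joF4ioB6h398hH9+gn9+gX9/gH9/gH5/gH5/gH5+nG+VlW6Ufm+IaHSAVoN5Oo1eH5geaJIZhHQxfnhOe4Rcgoxjio9qj49wjYl1ioV5h4J8hIF9gn9+gX9+gH5/gH5/gH1/gX1+onKim3Chjm+cem6Va3eNYYmAVIheWIVOYINSYoVYZ4pdb45ieY9ogY5uhox0h4l4hoZ7hIN9goF+gX9+gX5/gX1/gX1/gXx9nHWgmXOiknKjiHGhe3Ccb3SWbYGQao2NZ4yBZY14ZY9yaI9tbI9rdY1wfIt0gIh4goZ7goR9goF+gX9+gH5/gX1/gXx+gnt9k3iYknackHWfi3ShhHOhe3OfcnSccX2YcIeWb5CUbpKNb5GDcY99dIx5dop3e4d5foV7gIN9gIF+gH5+gH1/gXx/gnt/gnp9jHqQi3mTiniXiHeZhXebgHacenacdniadX+YdYWVdYuTdo+Qdo2JeIuDeYiAe4Z+fIR9foJ+f4B/gH5/gHyAgXuAgnp/g3p9hnyJhnyMhnuOhHqQg3qSgHmUfXmVenmUeXyUeYCSeYSQeoeNeomLe4mIfIeEfIWBfYOAfoGAf4CAf32AgHyBgnqBgnmAhHl+a2fUsG+2hX2JgnyJgXyKgHyMfnyNfXuNe3yNfH6MfICLfIKJfISIfYSGfYSFfoODfoKBfoCBfn6Af3yAgHqBgnmCg3iBhHl+WgDu/Tasr3l1gX6FgH6Ff32Gfn2Hfn2HfX2HfX6Hfn+GfoCFfoGEfoKDfoKDfoGCfoCBfn+Afn2AfnuBf3mCgXiCg3eChXmAPwBP/wMX4Lp0gH+Cf3+Df36Df36Df36Df36Df3+Df3+Cf4CCf4CCf4GBf4GBf4CBfn+Afn6AfnyAfnqBfniCgHeDg3eEhXmBMQIv+7MX3+x7f3+Bf3+Bf3+Cf36Cf3+CgH+BgH+BgH+AgICAf4CAf4CAf4CAf4CAfn+Afn2AfXyAfXmBfXeCf3aDgneEhXqDIw0mtP9lptR2f4CBf3+Bf36Bf36BgH6BgX6BgH9/gH9/gIB/gIB/f4B/f4B/f4B/fn+AfX2AfXuBfHmBfHeCfXaDgHeEhXuEHqWKrP+ngJN7f4CBfn+Bf36BgH6BgX6BgX5/gX5+gX9+gYB+gIB+f4B+f4B+foB/fn9/fX2AfHuBeniBenaDe3WEfneEg32FZ//RdtqMf4KCfoGCfn6Cf32CgXyCgnyAgn1+gn59goB9gYF9gIF+f4F+foB+foB+fn9/fH2AenqBeXiCeHaDeHWEe3iEgH6EctfCfoWCfoODfYCDfXyDf3uDg3uDg3t/g3t8g358g4B8goJ9gIJ9f4F9foB9foB+fYB/fH6AenuBd3iCdnWDdnWEeHiEfoCEfoOBfoSCfYSEfH+EfHqEgHmEhHiChHl+hHp6hH57hIJ7g4N8gIJ8f4F8fYF9fYB9fYB/fH6AenyBd3mCdXeDdXiEeHyEfoOFfoWBfYaEfIOFenyEfXiEgnaFhXaBhnd7hnp4hoB5hYN6g4R7gIN7foJ8fYF8fIF9fIB/e3+AeX2Bd3qCdXmDdnuEeH+FfYaFfYeCfIeFeoGGeHeFfnSFhXKGhnN/h3V4iHt3iIJ4h4Z5hIV6gIR6fYN7fIJ7fIF9e4F/e4CBeX6Bd3yCdnuDdn2EeIKFfIeEfIiCe4eGeH2FeXOFgG+Fhm6EiHB7inN0i351ioV3iYl4g4d5f4V6fIR6e4N7e4J9e4F/eoGBeX+Bd36Cdn2DdoCEeIWFe4eCe4mCeoaHdXaEeW6FgmqGh2uBiW94jHZyjYJ1jYl2iot4g4h5f4Z5e4R6eoN7eoJ9eoJ/eoKBeICCd3+Cdn+DdoKEd4WEeoeAe4mCeIGFdXGDe2mEhGaGiGl+i250jnpykIZ1j4x2iox4g4l5fod5eoV5eYR8eYN+eYOAeYKCeIGCd4CDdoCDdoOEd4WDeYd/eoeBdniCdmuCfGOEhWOGiGiWkXCmnnaNk4l3kZB3io54got5fIh5eYZ6eYV9eYSAeYOBeYODeIGDd4CDd4GDd4SEeIWBeYZ9eoOBdXGAdmWCc2KKYLvKXqXqY2Puu3Ty5H7cqXl+ipB6gox6e4l6eod9eYaAeYWCeYSDeIKDfoJxfoRkbIVodoSAeISAeYV9eXt/dmuAd2GBYbptONR5MKSVPFCGnDyo5Eic73aRo496go18e4p9eoiBeYeDeYWFeIKEh1Vqkko4m483YJkxN5BAaYd4eoR8"/>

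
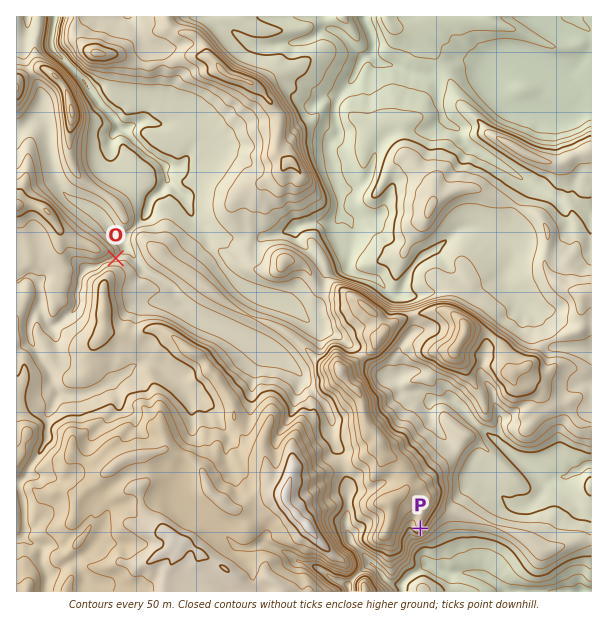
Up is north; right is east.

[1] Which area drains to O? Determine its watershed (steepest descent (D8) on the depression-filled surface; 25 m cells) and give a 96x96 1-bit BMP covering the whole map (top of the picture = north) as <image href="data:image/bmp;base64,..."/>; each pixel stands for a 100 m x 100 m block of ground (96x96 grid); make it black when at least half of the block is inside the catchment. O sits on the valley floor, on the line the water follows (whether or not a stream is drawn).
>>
<image width="96" height="96" href="data:image/bmp;base64,Qk2+BAAAAAAAAD4AAAAoAAAAYAAAAGAAAAABAAEAAAAAAIAEAAATCwAAEwsAAAIAAAAAAAAA////AAAAAAD/gAAAAAAAAAAAAAD/gAAAAAAAAAAAAAD/gAAAAAAAAAAAAAD/4AAAAAAAAAAAAAD//wgAAAAAAAAAAAD///4AAAAAAAAAAAD///+AAAAAAAAAAAD////AAAAAAAAAAAD////AAAAAAAAAAAD////AAAAAAAAAAAD///8AAAAAAAAAAAD///4AAAAAAAAAAAD///wAAAAAAAAAAAD///gAAAAAAAAAAAD///gAHAAAAAAAAAD///gAPgAAAAAAAAD///gAf/gAAAAAAAD///gA/+AAAAAAAAD///wA/8AAAAAAAAD///wB/8AAAAAAAAD///wB/8AAAAAAAAD///wD/8AAAAAAAAD///gP/4AAAAAAAAD///8//4AAAAAAAAD//////gAAAAAAAAD//////AAAAAAAAAD/////+AAAAAAAAAD/////+AAAAAAAAAD/////+AAAAAAAAAD/////8AAAAAAAAAD/////8AAAAAAAAAD/////8AAAAAAAAAD/////4AAAAAAAAAD/////4AAAAAAAAAD/////wAAAAAAAAAD/////wAAAAAAAAAD/////gAAAAAAAAAD/////AAAAAAAAAAD////+AAAAAAAAAAD////8AAAAAAAAAAD////4AAAAAAAAAAD////gAAAAAAAAAAD////AAAAAAAAAAAD//geAAAAAAAAAAAD//gAAAAAAAAAAAAD//gAAAAAAAAAAAAD//gAAAAAAAAAAAAD//gAAAAAAAAAAAAD//gAAAAAAAAAAAAD//gAAAAAAAAAAAAD//gAAAAAAAAAAAAD//gAAAAAAAAAAAAD//gAAAAAAAAAAAAD//wAAAAAAAAAAAAD//4AAAAAAAAAAAAD//4AAAAAAAAAAAAD//gAAAAAAAAAAAAD/+AAAAAAAAAAAAAD/wAAAAAAAAAAAAAD/AAAAAAAAAAAAAAD+AAAAAAAAAAAAAAD+AAAAAAAAAAAAAAD8AAAAAAAAAAAAAAD4AAAAAAAAAAAAAADgAAAAAAAAAAAAAAAAAAAAAAAAAAAAAAAAAAAAAAAAAAAAAAAAAAAAAAAAAAAAAAAAAAAAAAAAAAAAAAAAAAAAAAAAAAAAAAAAAAAAAAAAAAAAAAAAAAAAAAAAAAAAAAAAAAAAAAAAAAAAAAAAAAAAAAAAAAAAAAAAAAAAAAAAAAAAAAAAAAAAAAAAAAAAAAAAAAAAAAAAAAAAAAAAAAAAAAAAAAAAAAAAAAAAAAAAAAAAAAAAAAAAAAAAAAAAAAAAAAAAAAAAAAAAAAAAAAAAAAAAAAAAAAAAAAAAAAAAAAAAAAAAAAAAAAAAAAAAAAAAAAAAAAAAAAAAAAAAAAAAAAAAAAAAAAAAAAAAAAAAAAAAAAAAAAAAAAAAAAAAAAAAAAAAAAAAAAAAAAAAAAAAAAAAAAAAAAAAAAAAAAAAAAAAAAAAAAAAAAAAAAAAAAAAAAAAAAAAAAAAAAAAAAAAAAAAAAAAAAAAAAAAAAAAAAAAAAAAAAAAAAAAAAAAAAA="/>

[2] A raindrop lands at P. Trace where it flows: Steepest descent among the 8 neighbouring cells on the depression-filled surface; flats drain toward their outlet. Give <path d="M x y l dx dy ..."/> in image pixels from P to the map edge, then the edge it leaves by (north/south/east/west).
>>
<path d="M420 528l15 15 0 26 2 1 4 0 6 3 27 0 2 2 4 0 15 7 8 8 3 1"/>
exit: south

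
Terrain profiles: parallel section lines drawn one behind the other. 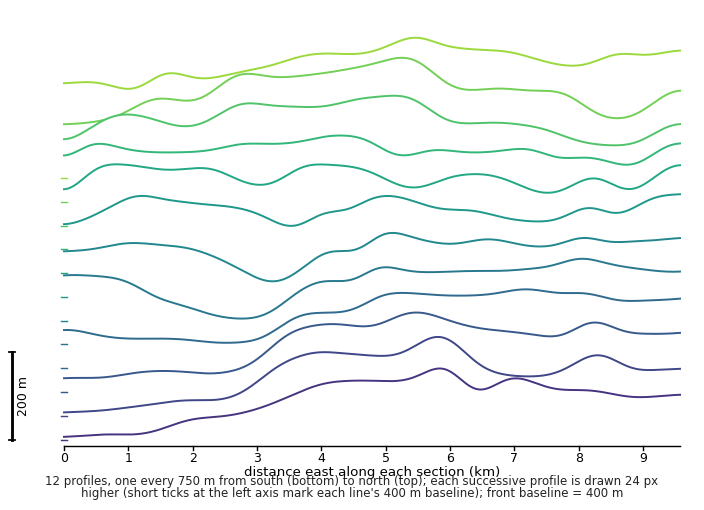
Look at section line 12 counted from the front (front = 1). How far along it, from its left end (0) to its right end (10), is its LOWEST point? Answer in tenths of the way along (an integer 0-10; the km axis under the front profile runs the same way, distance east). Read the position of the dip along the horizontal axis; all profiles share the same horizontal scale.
1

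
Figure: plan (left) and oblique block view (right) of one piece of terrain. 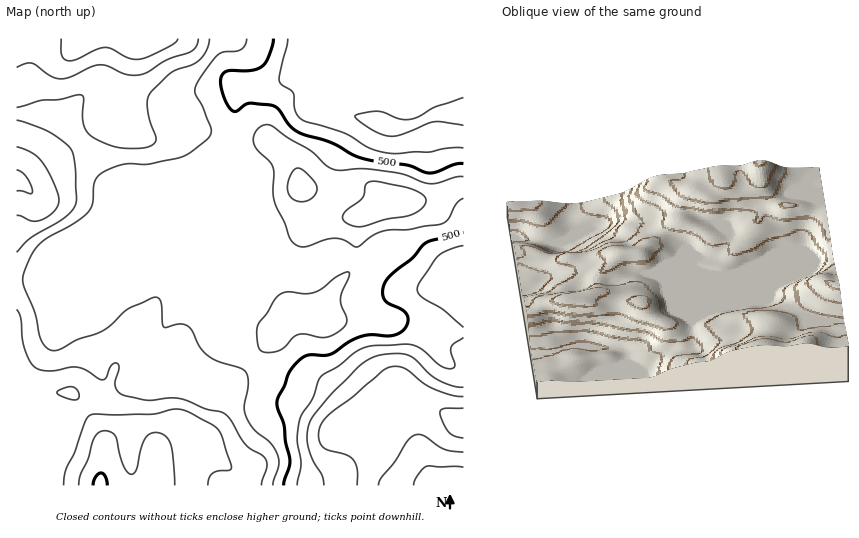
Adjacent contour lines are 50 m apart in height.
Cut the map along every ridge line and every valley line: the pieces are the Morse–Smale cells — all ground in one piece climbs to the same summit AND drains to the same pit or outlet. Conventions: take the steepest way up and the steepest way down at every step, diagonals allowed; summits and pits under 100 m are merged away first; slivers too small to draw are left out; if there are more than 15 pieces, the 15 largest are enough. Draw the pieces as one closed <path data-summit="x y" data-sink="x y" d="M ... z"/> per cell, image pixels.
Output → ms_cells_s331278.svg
<path data-summit="101 485" data-sink="463 112" d="M463 38l-143 0-9 19-28 24-13 5-33 0-4 55-11 11-27 20-71 71-85 37-23 0 0 106 18 6 37 1 19 23 0-8 16-17 24-56 7-7 7-1 35 13 13 19 32 30 27-25 37-50 27 0 8-6 13-21 17-22 4-16 0-24 4-9 36-14 34-3 23-12 10-1z"/><path data-summit="101 485" data-sink="463 418" d="M463 186l-9 1-16 10-12 3-34 4-31 12-4 9 0 24-4 16-17 22-13 21-8 6-27 0-37 50-27 25-32-30-13-19-35-13-7 1-7 7-24 56-16 17 2 12-21-27-37-1-17-5-1 98 447 1z"/><path data-summit="139 39" data-sink="463 112" d="M319 38l-181 0-6 16-10 49-6 16-17 5-18 16 15 19 8 15 12 12 11-4 25 0 17-8 26-3 27-19 11-11 4-55 2-1 31 1 13-5 28-24z"/><path data-summit="17 180" data-sink="463 112" d="M82 141l-54 37-12 3 1 99 22 0 85-37 74-73-29 4-17 8-25 0-11 4-12-12-8-15z"/><path data-summit="139 39" data-sink="463 418" d="M137 38l-120 0-1 75 18 2 29 12 18 13 18-16 17-4 5-13 6-35z"/><path data-summit="17 180" data-sink="463 418" d="M29 114l-13 0 1 66 11-2 53-38-13-11z"/>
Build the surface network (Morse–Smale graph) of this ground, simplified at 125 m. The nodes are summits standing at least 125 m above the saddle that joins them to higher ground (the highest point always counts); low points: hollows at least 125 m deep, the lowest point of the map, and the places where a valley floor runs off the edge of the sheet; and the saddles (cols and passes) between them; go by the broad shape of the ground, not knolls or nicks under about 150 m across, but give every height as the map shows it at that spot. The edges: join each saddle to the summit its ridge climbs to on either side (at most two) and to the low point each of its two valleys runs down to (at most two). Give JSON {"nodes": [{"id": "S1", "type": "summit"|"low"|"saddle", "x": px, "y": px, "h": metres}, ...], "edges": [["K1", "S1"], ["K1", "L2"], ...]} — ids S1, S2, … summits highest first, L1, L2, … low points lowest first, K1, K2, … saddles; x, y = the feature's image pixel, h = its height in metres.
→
{"nodes": [
{"id": "S1", "type": "summit", "x": 101, "y": 484, "h": 758},
{"id": "S2", "type": "summit", "x": 139, "y": 39, "h": 739},
{"id": "L1", "type": "low", "x": 459, "y": 422, "h": 286},
{"id": "L2", "type": "low", "x": 463, "y": 112, "h": 386},
{"id": "K1", "type": "saddle", "x": 17, "y": 280, "h": 566},
{"id": "K2", "type": "saddle", "x": 251, "y": 362, "h": 541}],
"edges": [["K1", "S1"], ["K1", "S2"], ["K1", "L2"], ["K2", "S1"], ["K2", "L1"], ["K2", "L2"]]}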